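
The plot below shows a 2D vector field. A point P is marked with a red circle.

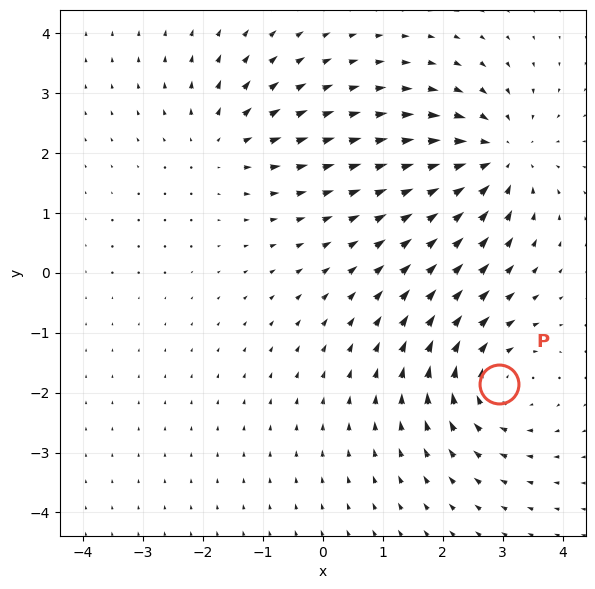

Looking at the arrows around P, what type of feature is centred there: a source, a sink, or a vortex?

vortex

At P (2.9, -1.9) the arrows circulate clockwise. Divergence ≈0, curl about -4 — near-zero divergence with nonzero curl is a vortex.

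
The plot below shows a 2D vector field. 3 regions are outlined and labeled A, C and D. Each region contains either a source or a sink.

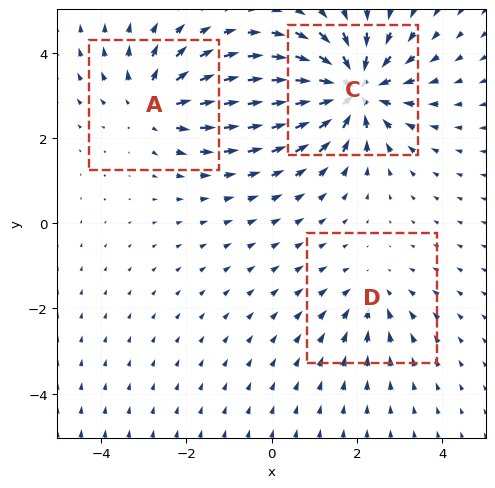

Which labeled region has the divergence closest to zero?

D

Divergence at each region's feature centre — A: about +3, C: about -5, D: about -2. Region D is closest to zero.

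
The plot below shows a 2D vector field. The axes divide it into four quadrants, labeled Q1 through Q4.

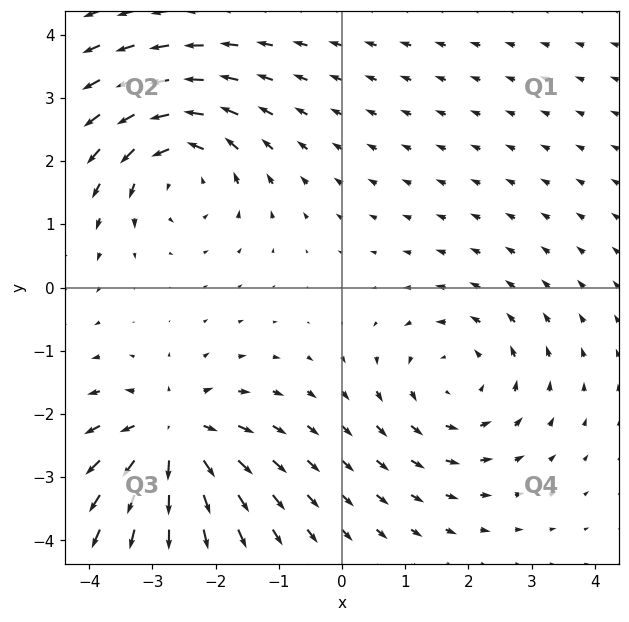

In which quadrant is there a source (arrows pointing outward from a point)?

The source sits at approximately (-2.7, -2.3), which lies in quadrant Q3. The divergence there is about +5, positive as expected for a source.

Q3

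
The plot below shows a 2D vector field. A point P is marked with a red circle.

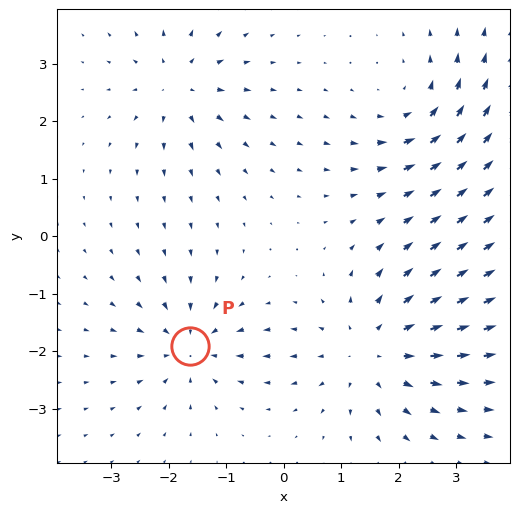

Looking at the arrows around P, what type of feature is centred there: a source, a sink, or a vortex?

At P (-1.6, -1.9) the arrows converge inward. Divergence about -4, curl ≈0 — negative divergence with near-zero curl is a sink.

sink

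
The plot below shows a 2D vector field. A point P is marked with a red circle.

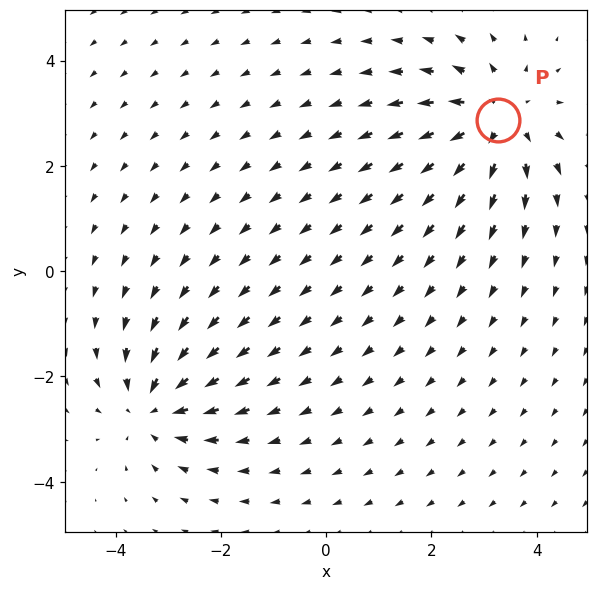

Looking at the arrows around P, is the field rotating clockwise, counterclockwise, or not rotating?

Near P at (3.3, 2.9) the arrows show no circulation. The curl there is ≈0.

not rotating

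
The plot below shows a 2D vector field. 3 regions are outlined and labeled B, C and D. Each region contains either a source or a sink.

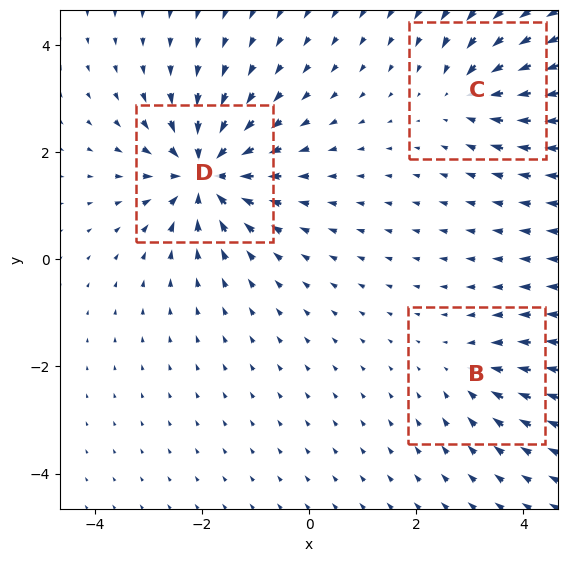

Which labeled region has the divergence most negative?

Divergence at each region's feature centre — B: about -2, C: about -4, D: about -6. Region D is most negative.

D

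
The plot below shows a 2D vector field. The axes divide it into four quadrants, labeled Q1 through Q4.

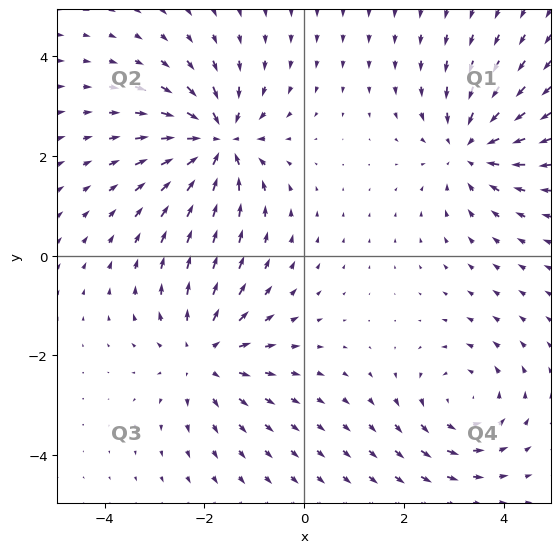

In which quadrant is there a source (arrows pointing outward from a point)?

Q3

The source sits at approximately (-2.0, -2.0), which lies in quadrant Q3. The divergence there is about +4, positive as expected for a source.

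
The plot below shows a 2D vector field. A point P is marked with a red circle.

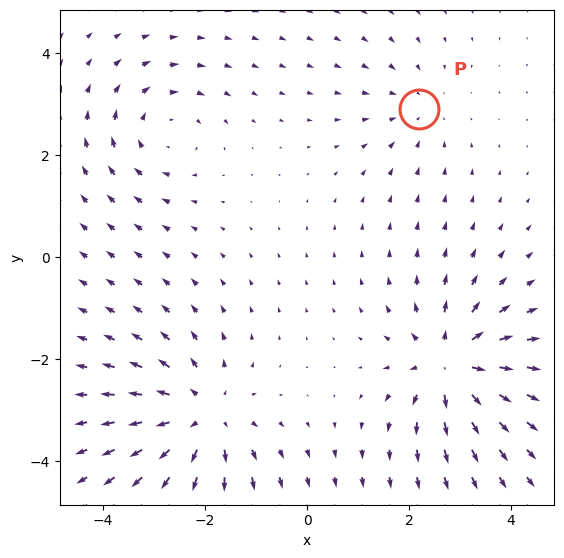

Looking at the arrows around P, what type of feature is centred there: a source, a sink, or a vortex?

sink

At P (2.2, 2.9) the arrows converge inward. Divergence about -2, curl ≈0 — negative divergence with near-zero curl is a sink.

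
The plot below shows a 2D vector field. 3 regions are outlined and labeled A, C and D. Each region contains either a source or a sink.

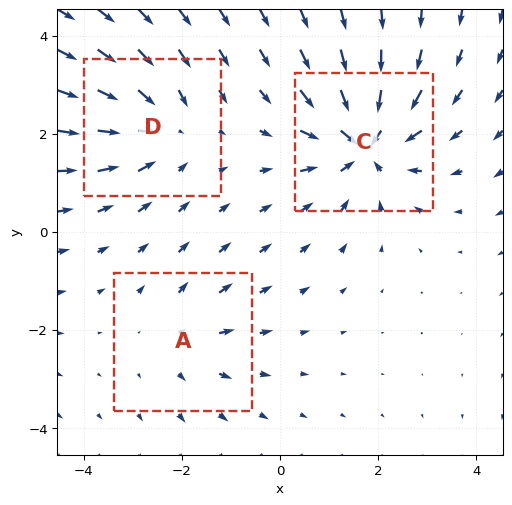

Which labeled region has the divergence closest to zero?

Divergence at each region's feature centre — A: about +2, C: about -5, D: about -3. Region A is closest to zero.

A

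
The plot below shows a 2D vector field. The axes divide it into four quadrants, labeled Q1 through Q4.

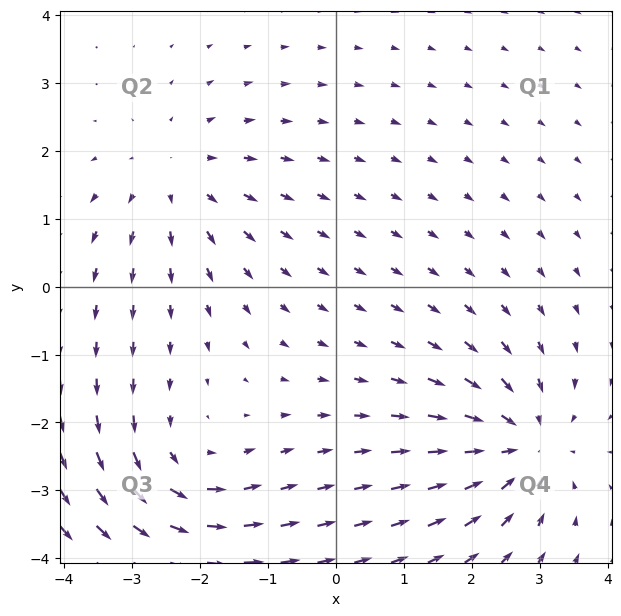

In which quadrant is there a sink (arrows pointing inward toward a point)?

Q4

The sink sits at approximately (2.7, -2.3), which lies in quadrant Q4. The divergence there is about -4, negative as expected for a sink.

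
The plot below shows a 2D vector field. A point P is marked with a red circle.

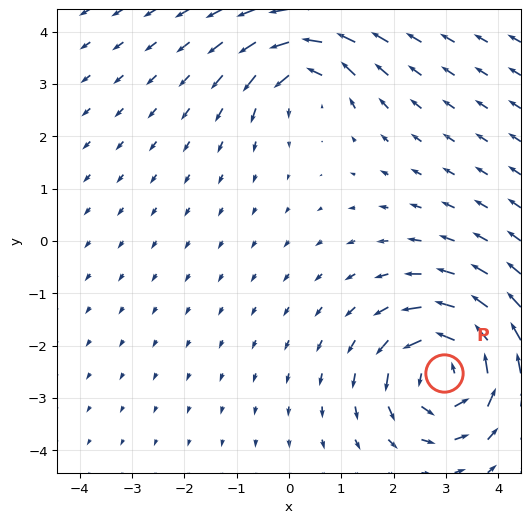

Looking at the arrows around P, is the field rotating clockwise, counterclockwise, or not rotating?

counterclockwise

Near P at (3.0, -2.5) the arrows circulate counterclockwise. The curl (z-component) there is about +5; positive curl means counterclockwise rotation.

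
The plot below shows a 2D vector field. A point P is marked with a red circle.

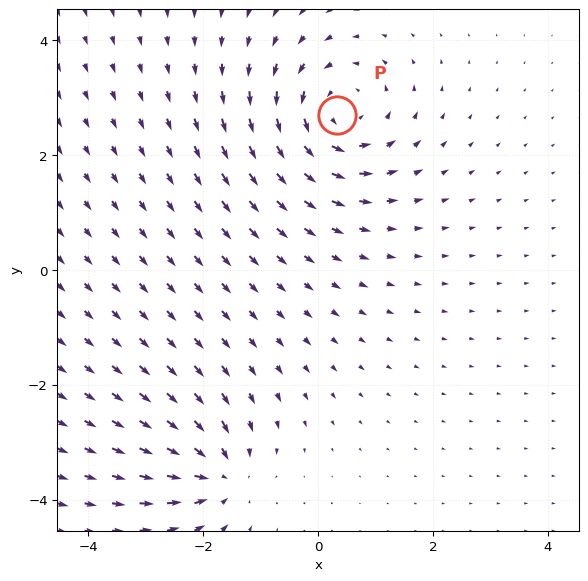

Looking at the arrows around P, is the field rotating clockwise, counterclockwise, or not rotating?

Near P at (0.3, 2.7) the arrows circulate counterclockwise. The curl (z-component) there is about +4; positive curl means counterclockwise rotation.

counterclockwise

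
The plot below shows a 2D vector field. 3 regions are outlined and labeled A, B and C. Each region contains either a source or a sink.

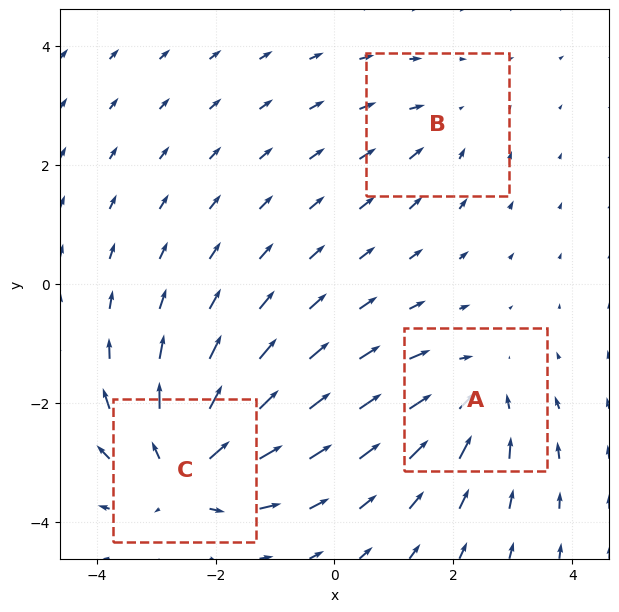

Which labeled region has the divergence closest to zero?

B

Divergence at each region's feature centre — A: about -3, B: about -2, C: about +5. Region B is closest to zero.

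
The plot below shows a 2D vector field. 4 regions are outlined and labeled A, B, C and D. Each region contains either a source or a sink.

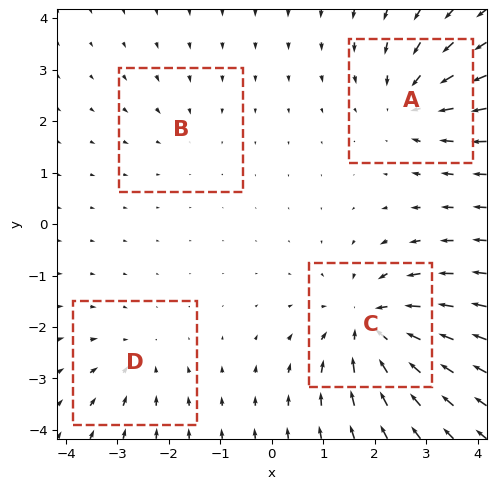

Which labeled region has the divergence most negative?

C

Divergence at each region's feature centre — A: about -5, B: about -2, C: about -7, D: about -3. Region C is most negative.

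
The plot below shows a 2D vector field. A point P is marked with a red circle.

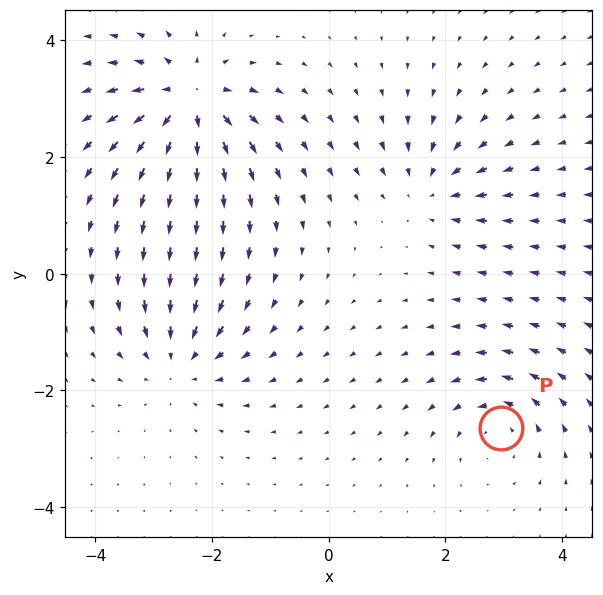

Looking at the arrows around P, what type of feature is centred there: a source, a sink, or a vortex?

At P (3.0, -2.6) the arrows circulate counterclockwise. Divergence ≈0, curl about +4 — near-zero divergence with nonzero curl is a vortex.

vortex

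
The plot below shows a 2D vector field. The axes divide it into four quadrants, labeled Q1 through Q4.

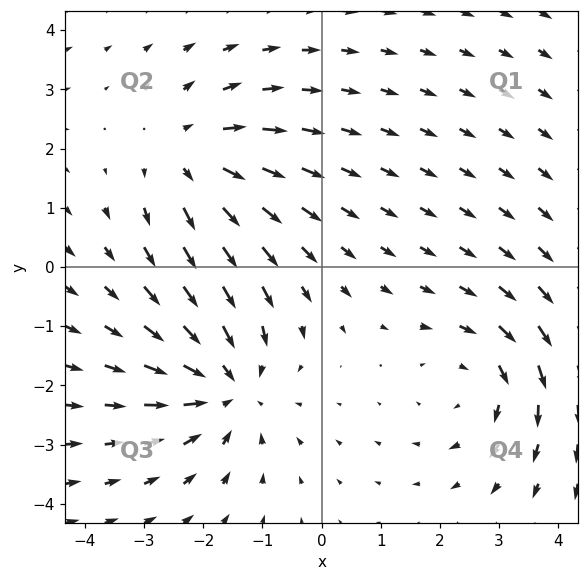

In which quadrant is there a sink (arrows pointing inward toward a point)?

The sink sits at approximately (-1.6, -2.0), which lies in quadrant Q3. The divergence there is about -4, negative as expected for a sink.

Q3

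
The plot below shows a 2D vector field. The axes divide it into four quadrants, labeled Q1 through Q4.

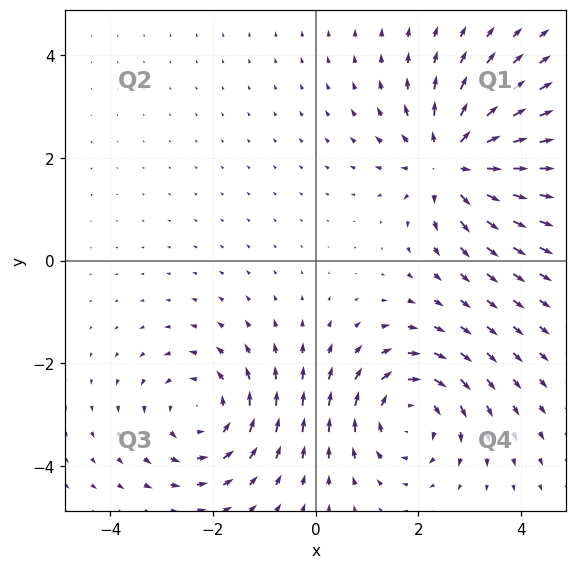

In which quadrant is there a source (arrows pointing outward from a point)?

Q1

The source sits at approximately (2.7, 1.9), which lies in quadrant Q1. The divergence there is about +5, positive as expected for a source.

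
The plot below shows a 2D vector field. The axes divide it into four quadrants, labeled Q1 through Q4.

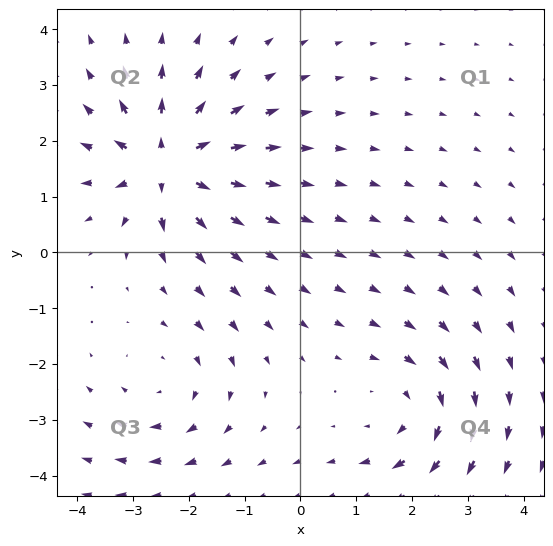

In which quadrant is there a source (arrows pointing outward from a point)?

Q2

The source sits at approximately (-2.4, 1.6), which lies in quadrant Q2. The divergence there is about +7, positive as expected for a source.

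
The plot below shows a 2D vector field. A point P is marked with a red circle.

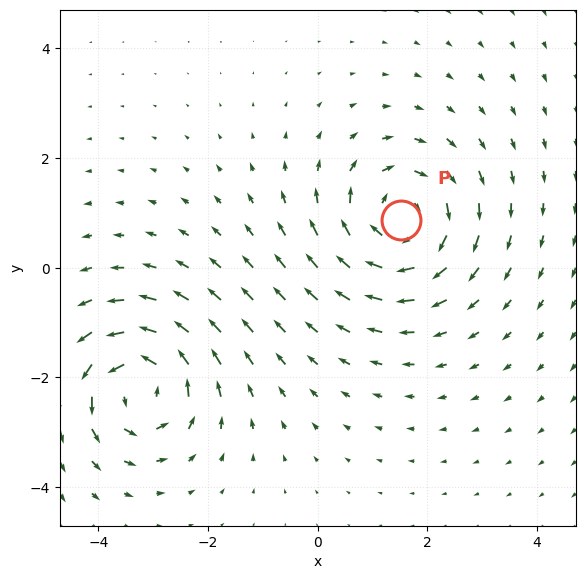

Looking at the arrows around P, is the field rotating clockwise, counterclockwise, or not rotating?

clockwise

Near P at (1.5, 0.9) the arrows circulate clockwise. The curl (z-component) there is about -5; negative curl means clockwise rotation.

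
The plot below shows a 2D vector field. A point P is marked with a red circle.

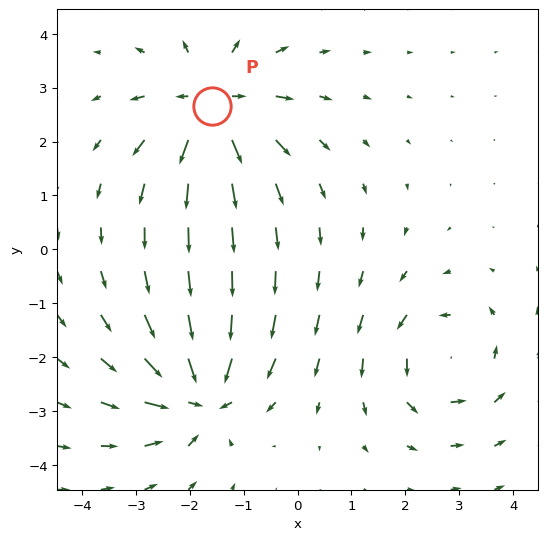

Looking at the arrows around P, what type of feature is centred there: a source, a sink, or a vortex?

source

At P (-1.6, 2.7) the arrows spread outward. Divergence about +5, curl ≈0 — positive divergence with near-zero curl is a source.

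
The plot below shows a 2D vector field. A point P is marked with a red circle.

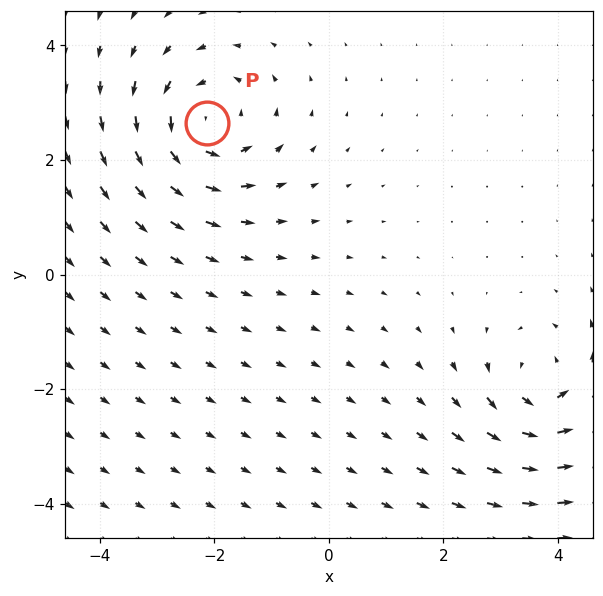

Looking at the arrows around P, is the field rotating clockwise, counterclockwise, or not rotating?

counterclockwise

Near P at (-2.1, 2.6) the arrows circulate counterclockwise. The curl (z-component) there is about +4; positive curl means counterclockwise rotation.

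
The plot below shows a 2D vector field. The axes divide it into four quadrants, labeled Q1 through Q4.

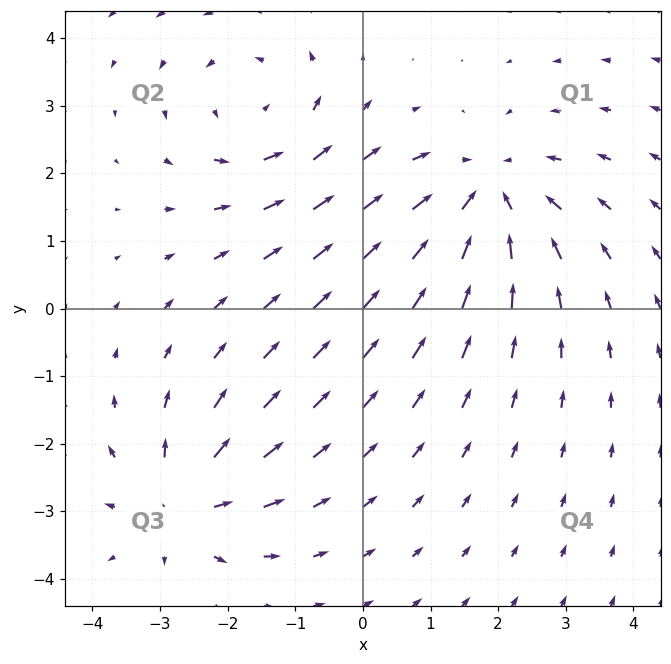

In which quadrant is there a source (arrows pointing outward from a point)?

The source sits at approximately (-2.7, -2.9), which lies in quadrant Q3. The divergence there is about +4, positive as expected for a source.

Q3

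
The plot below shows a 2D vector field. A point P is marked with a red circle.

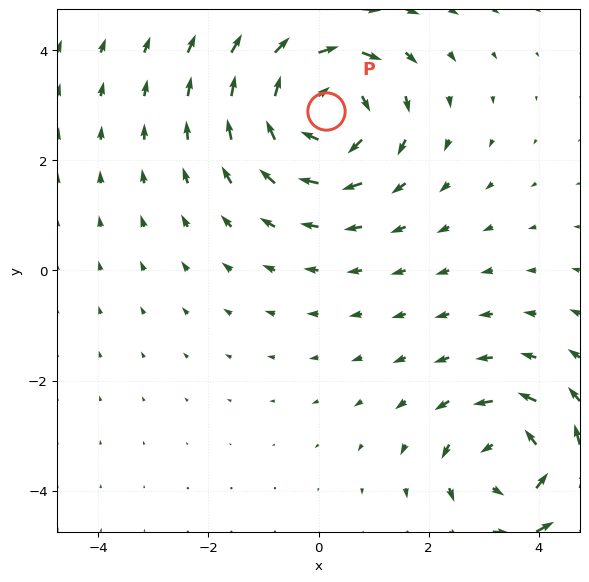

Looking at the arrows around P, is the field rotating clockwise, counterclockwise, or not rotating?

clockwise

Near P at (0.1, 2.9) the arrows circulate clockwise. The curl (z-component) there is about -4; negative curl means clockwise rotation.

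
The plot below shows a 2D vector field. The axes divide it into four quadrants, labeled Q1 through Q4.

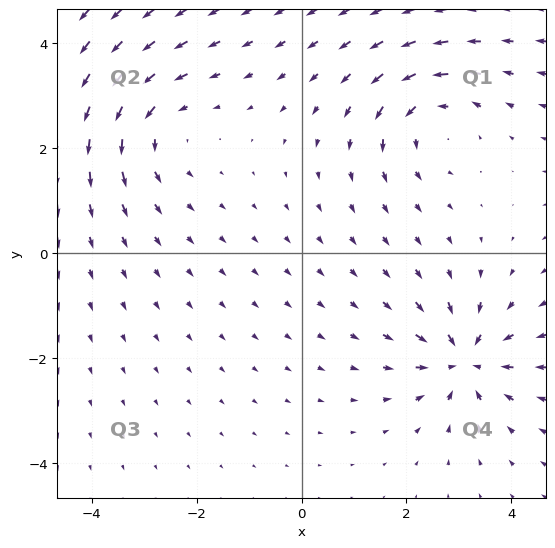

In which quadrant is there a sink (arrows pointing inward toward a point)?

The sink sits at approximately (3.1, -2.0), which lies in quadrant Q4. The divergence there is about -6, negative as expected for a sink.

Q4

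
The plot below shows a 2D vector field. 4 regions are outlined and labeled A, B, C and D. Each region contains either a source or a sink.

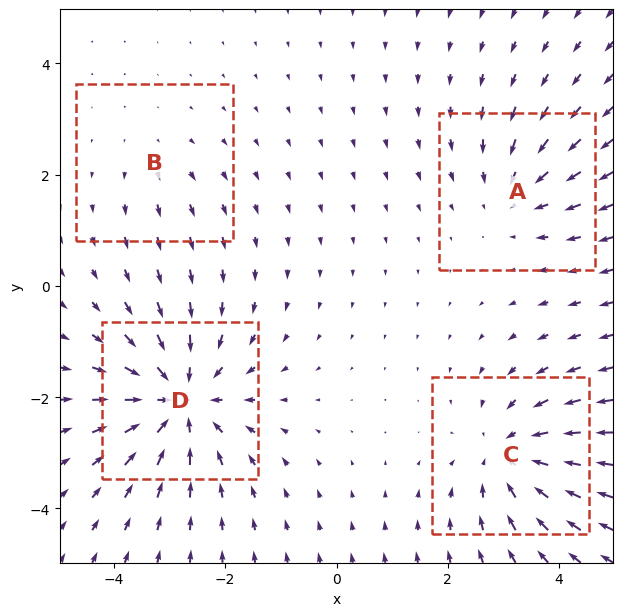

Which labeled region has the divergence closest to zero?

Divergence at each region's feature centre — A: about -3, B: about +2, C: about -5, D: about -6. Region B is closest to zero.

B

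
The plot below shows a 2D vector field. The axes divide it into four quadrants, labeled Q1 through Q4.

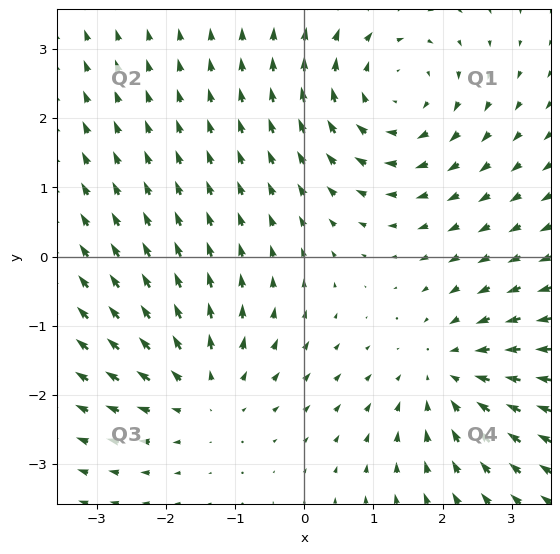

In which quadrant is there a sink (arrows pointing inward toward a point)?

The sink sits at approximately (2.1, -1.7), which lies in quadrant Q4. The divergence there is about -3, negative as expected for a sink.

Q4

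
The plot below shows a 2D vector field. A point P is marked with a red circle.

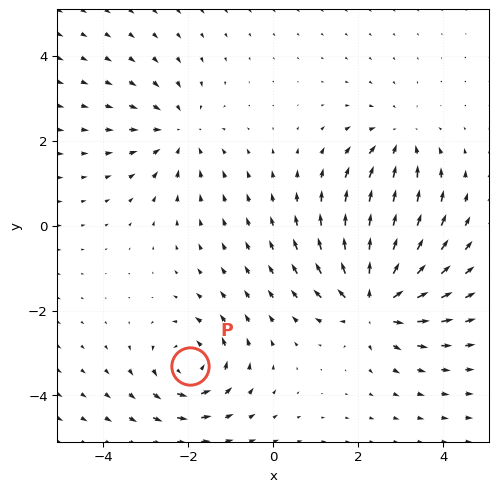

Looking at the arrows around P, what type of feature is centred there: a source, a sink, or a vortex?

vortex

At P (-2.0, -3.3) the arrows circulate counterclockwise. Divergence ≈0, curl about +4 — near-zero divergence with nonzero curl is a vortex.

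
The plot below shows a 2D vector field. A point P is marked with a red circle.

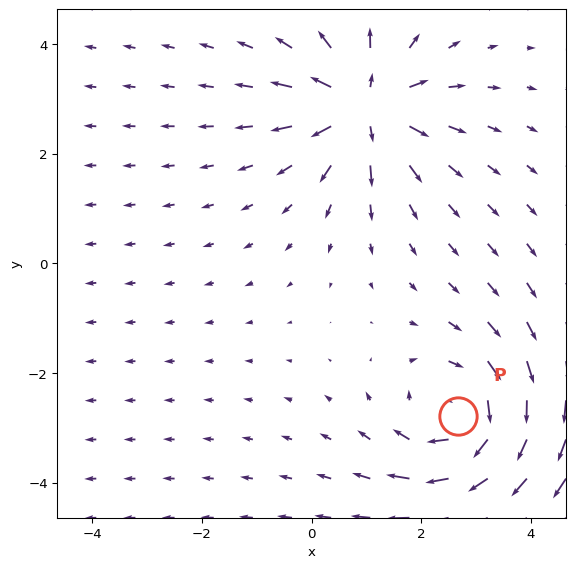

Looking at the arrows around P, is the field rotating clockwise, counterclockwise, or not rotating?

clockwise

Near P at (2.7, -2.8) the arrows circulate clockwise. The curl (z-component) there is about -4; negative curl means clockwise rotation.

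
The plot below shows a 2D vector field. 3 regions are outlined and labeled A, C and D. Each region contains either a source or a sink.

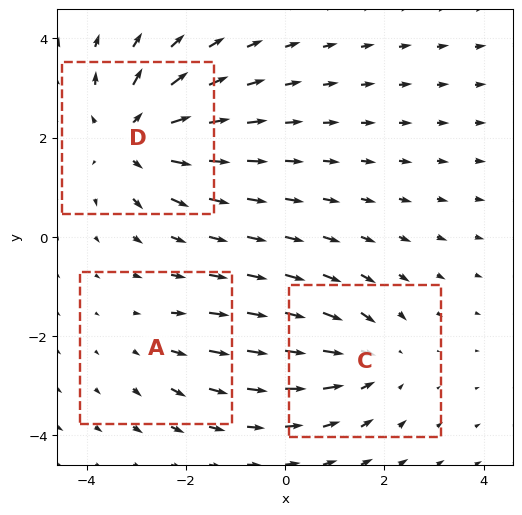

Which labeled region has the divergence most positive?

Divergence at each region's feature centre — A: about +2, C: about -3, D: about +5. Region D is most positive.

D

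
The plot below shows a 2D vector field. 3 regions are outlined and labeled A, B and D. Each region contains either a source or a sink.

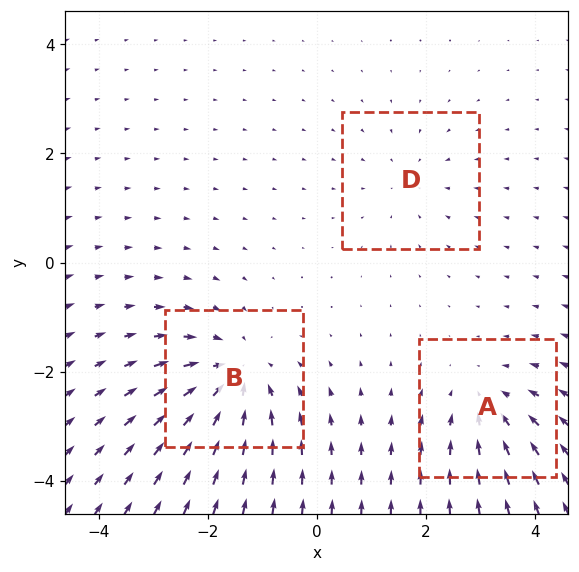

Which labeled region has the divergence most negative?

B

Divergence at each region's feature centre — A: about -3, B: about -5, D: about -2. Region B is most negative.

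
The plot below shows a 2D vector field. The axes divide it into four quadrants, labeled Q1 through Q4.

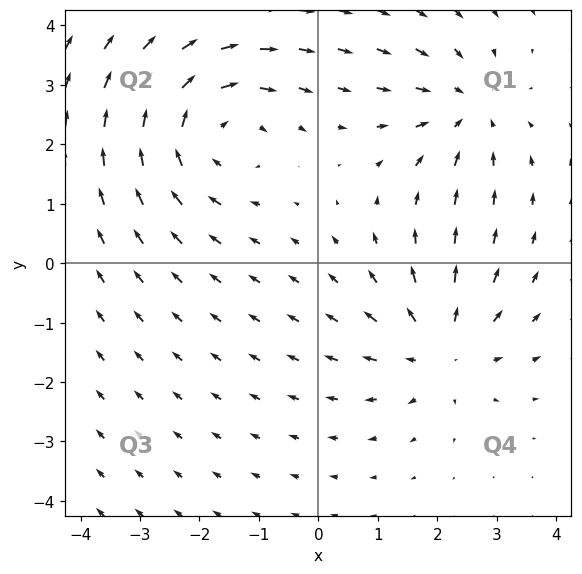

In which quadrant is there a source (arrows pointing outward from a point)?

The source sits at approximately (2.0, -1.4), which lies in quadrant Q4. The divergence there is about +3, positive as expected for a source.

Q4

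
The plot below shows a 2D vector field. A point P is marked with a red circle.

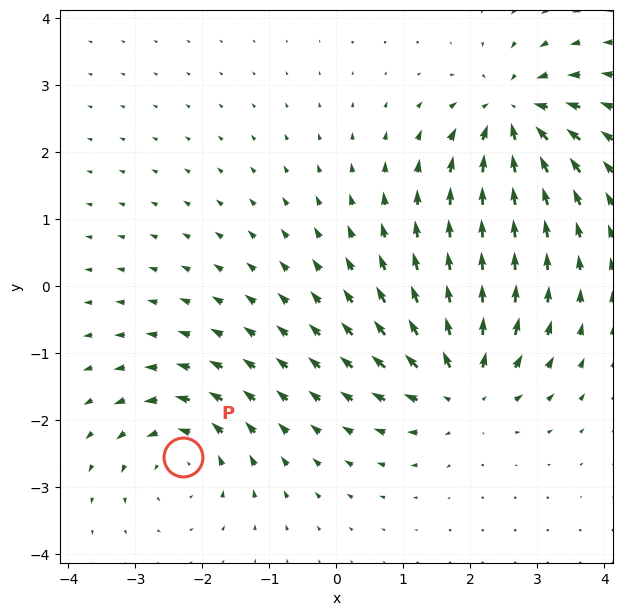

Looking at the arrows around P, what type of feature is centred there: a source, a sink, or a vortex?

At P (-2.3, -2.6) the arrows circulate counterclockwise. Divergence ≈0, curl about +4 — near-zero divergence with nonzero curl is a vortex.

vortex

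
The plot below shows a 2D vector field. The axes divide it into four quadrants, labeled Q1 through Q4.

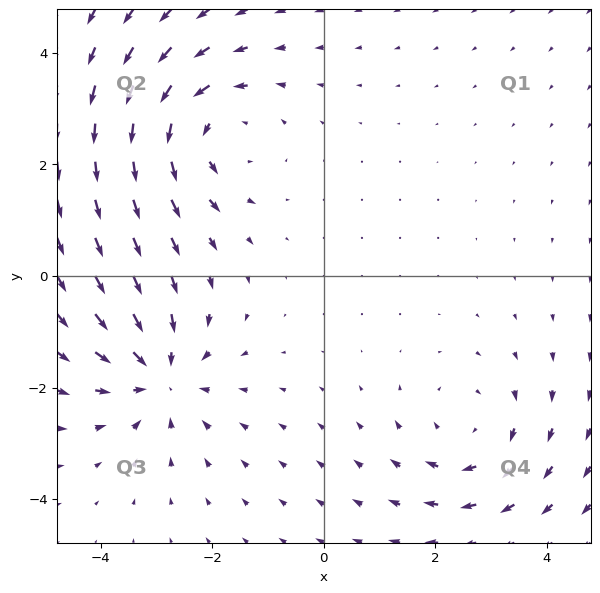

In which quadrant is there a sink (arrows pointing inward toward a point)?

Q3

The sink sits at approximately (-2.9, -1.8), which lies in quadrant Q3. The divergence there is about -4, negative as expected for a sink.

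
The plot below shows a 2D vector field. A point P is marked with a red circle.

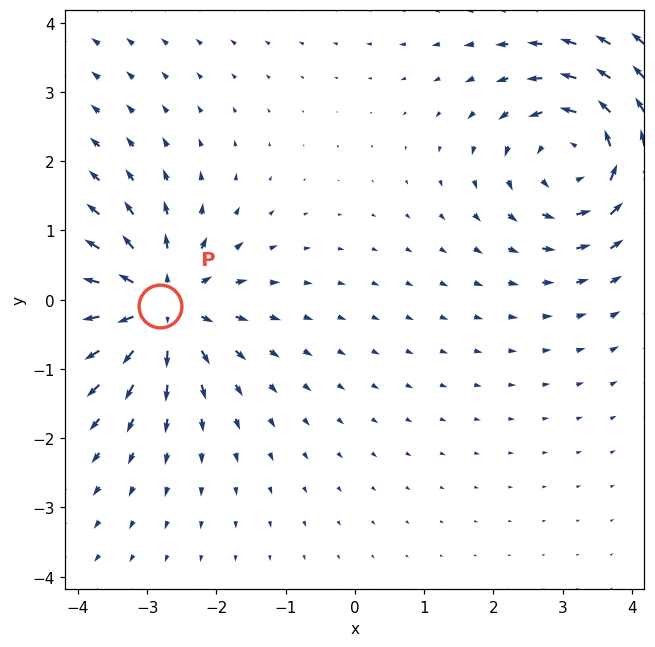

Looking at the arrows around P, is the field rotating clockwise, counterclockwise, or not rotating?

Near P at (-2.8, -0.1) the arrows show no circulation. The curl there is ≈0.

not rotating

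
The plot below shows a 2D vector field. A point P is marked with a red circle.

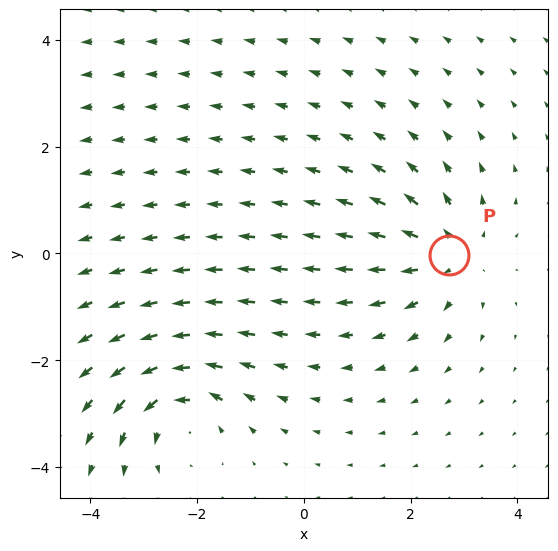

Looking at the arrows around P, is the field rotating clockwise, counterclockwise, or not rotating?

Near P at (2.7, -0.0) the arrows show no circulation. The curl there is ≈0.

not rotating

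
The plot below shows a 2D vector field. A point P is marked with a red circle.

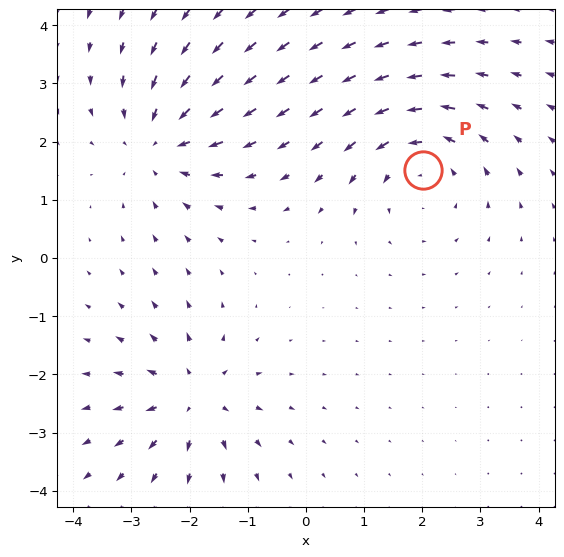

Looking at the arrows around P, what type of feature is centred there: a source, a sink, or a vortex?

vortex

At P (2.0, 1.5) the arrows circulate counterclockwise. Divergence ≈0, curl about +4 — near-zero divergence with nonzero curl is a vortex.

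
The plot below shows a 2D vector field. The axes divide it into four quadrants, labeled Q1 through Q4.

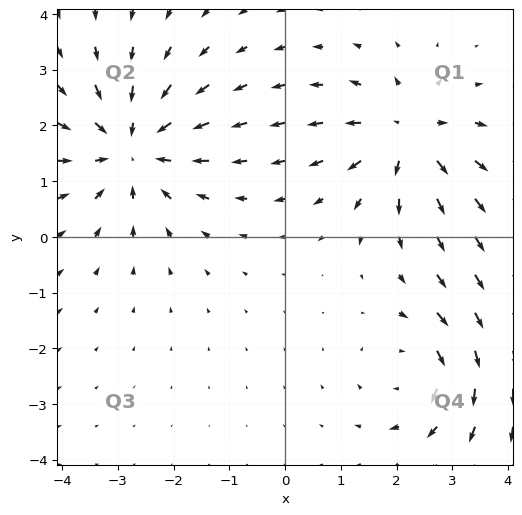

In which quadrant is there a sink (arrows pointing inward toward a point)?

The sink sits at approximately (-2.7, 1.6), which lies in quadrant Q2. The divergence there is about -4, negative as expected for a sink.

Q2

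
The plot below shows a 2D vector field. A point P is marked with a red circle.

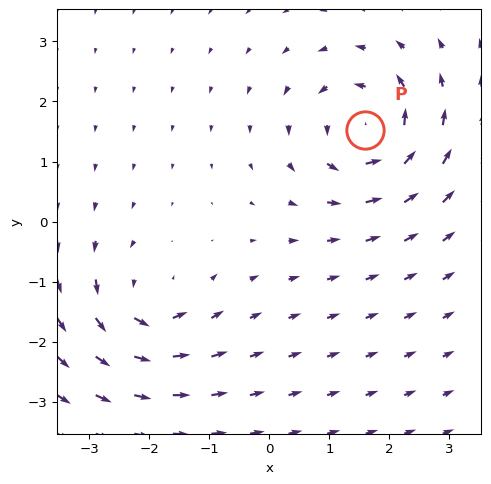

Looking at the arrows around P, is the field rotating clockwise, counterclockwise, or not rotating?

counterclockwise

Near P at (1.6, 1.5) the arrows circulate counterclockwise. The curl (z-component) there is about +6; positive curl means counterclockwise rotation.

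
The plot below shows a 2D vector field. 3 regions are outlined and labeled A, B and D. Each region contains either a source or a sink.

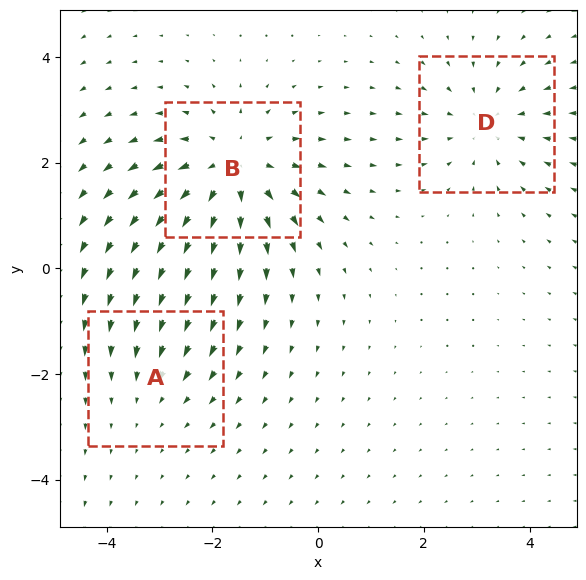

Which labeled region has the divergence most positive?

Divergence at each region's feature centre — A: about -2, B: about +4, D: about -3. Region B is most positive.

B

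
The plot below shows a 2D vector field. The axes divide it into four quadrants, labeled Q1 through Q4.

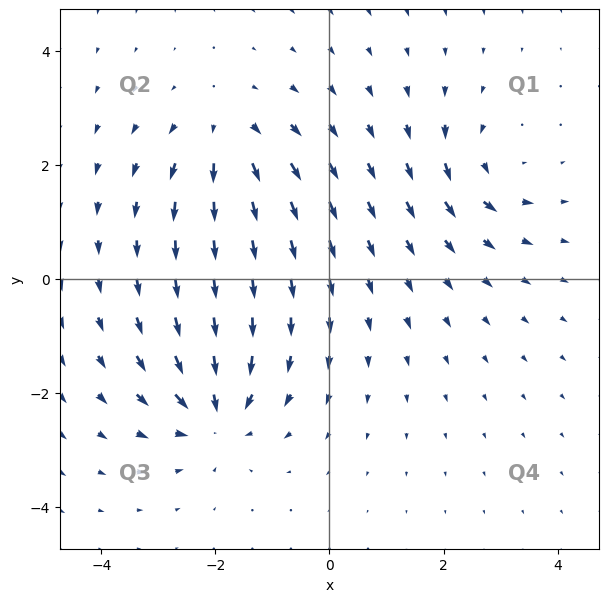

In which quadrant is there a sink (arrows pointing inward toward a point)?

Q3

The sink sits at approximately (-2.0, -2.4), which lies in quadrant Q3. The divergence there is about -5, negative as expected for a sink.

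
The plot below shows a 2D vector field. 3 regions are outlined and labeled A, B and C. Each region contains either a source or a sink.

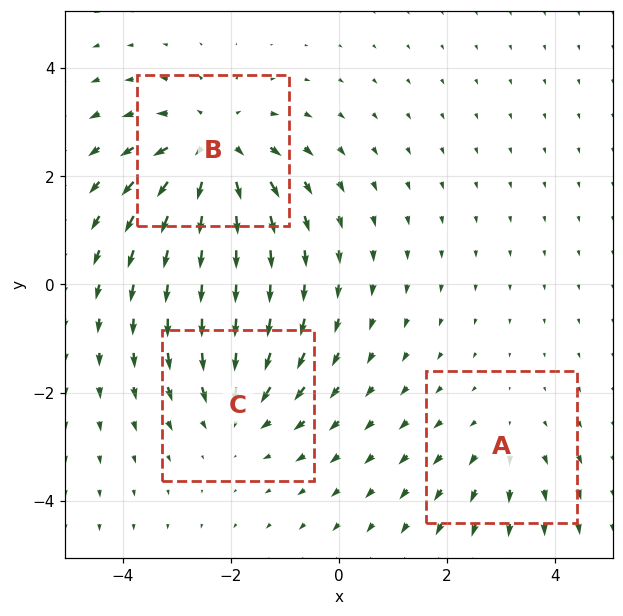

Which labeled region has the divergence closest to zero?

Divergence at each region's feature centre — A: about +2, B: about +5, C: about -3. Region A is closest to zero.

A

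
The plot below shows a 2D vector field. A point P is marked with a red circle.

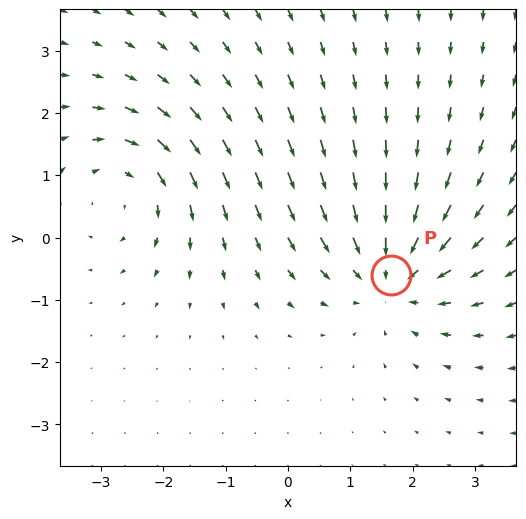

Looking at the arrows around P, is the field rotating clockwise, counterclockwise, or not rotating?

Near P at (1.7, -0.6) the arrows show no circulation. The curl there is ≈0.

not rotating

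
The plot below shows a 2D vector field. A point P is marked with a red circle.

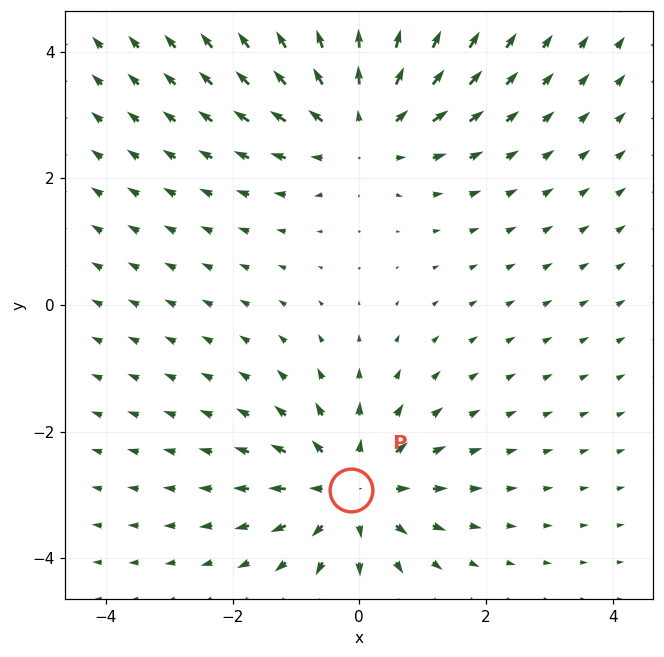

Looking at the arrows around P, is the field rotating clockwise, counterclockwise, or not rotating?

Near P at (-0.1, -2.9) the arrows show no circulation. The curl there is ≈0.

not rotating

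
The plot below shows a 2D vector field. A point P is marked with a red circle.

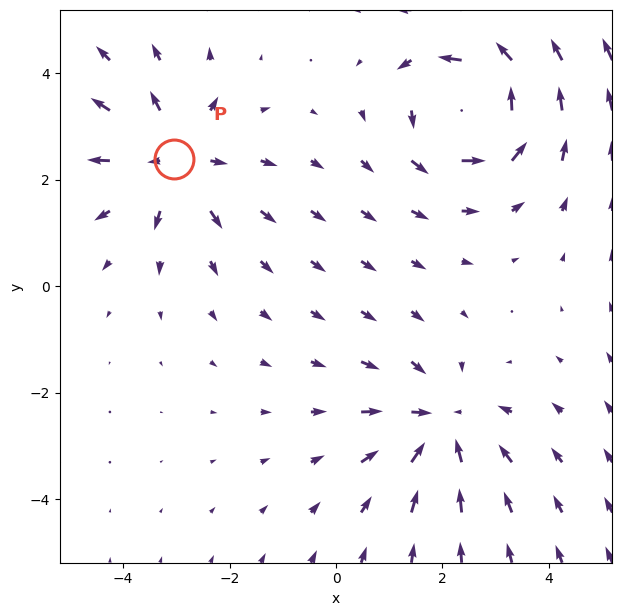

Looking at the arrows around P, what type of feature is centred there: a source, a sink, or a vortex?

At P (-3.0, 2.4) the arrows spread outward. Divergence about +3, curl ≈0 — positive divergence with near-zero curl is a source.

source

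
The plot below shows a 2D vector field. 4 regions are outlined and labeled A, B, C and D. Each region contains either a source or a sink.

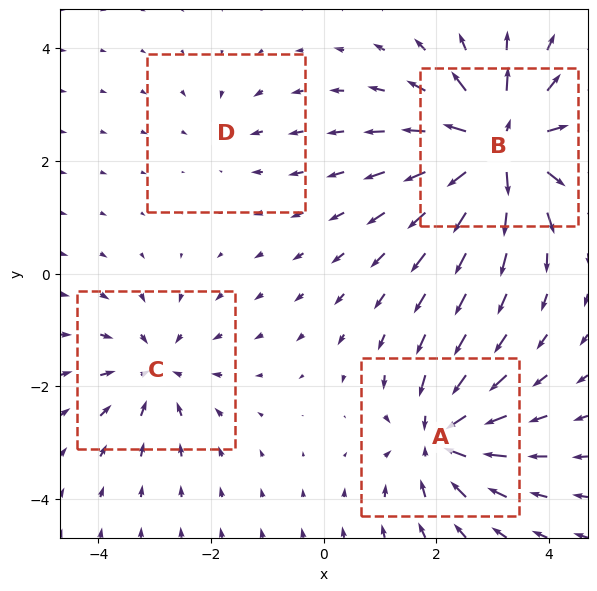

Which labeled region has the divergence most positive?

B

Divergence at each region's feature centre — A: about -6, B: about +8, C: about -4, D: about -2. Region B is most positive.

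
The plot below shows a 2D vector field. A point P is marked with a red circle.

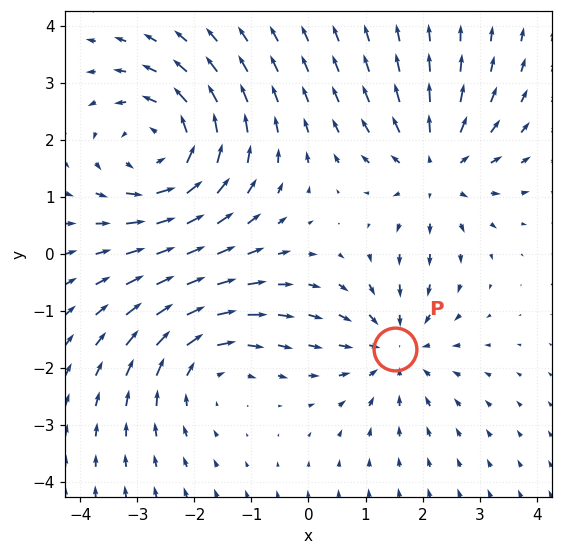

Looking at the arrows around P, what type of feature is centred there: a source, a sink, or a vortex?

At P (1.5, -1.7) the arrows converge inward. Divergence about -3, curl ≈0 — negative divergence with near-zero curl is a sink.

sink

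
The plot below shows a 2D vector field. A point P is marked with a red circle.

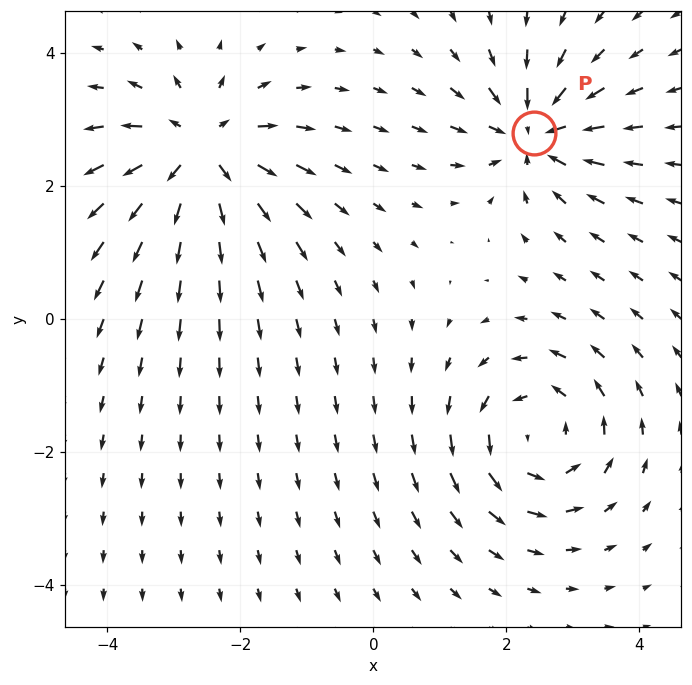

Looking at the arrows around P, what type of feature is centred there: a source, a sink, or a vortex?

sink

At P (2.4, 2.8) the arrows converge inward. Divergence about -5, curl ≈0 — negative divergence with near-zero curl is a sink.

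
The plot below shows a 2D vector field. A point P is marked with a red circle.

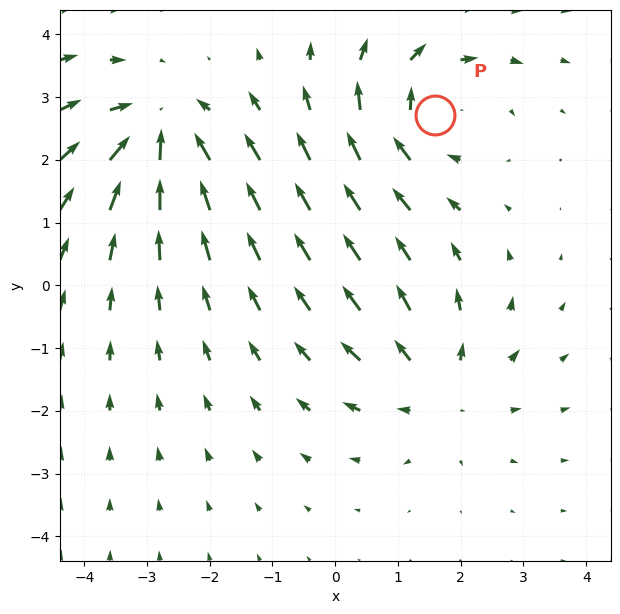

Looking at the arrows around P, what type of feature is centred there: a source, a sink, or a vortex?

At P (1.6, 2.7) the arrows circulate clockwise. Divergence ≈0, curl about -3 — near-zero divergence with nonzero curl is a vortex.

vortex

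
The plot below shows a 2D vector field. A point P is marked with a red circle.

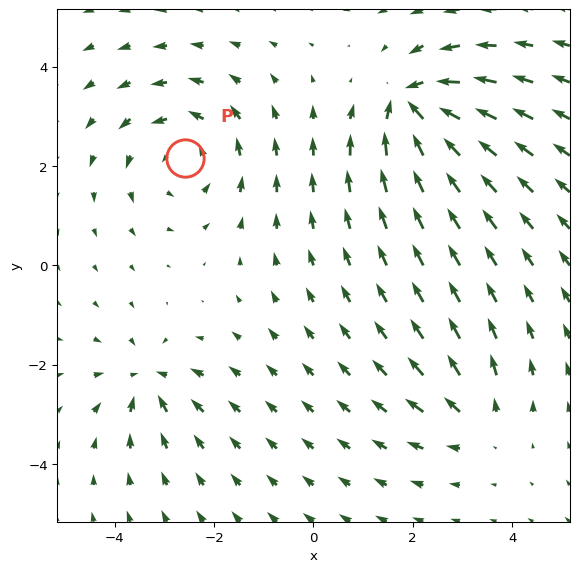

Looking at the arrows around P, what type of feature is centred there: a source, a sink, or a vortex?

At P (-2.6, 2.2) the arrows circulate counterclockwise. Divergence ≈0, curl about +4 — near-zero divergence with nonzero curl is a vortex.

vortex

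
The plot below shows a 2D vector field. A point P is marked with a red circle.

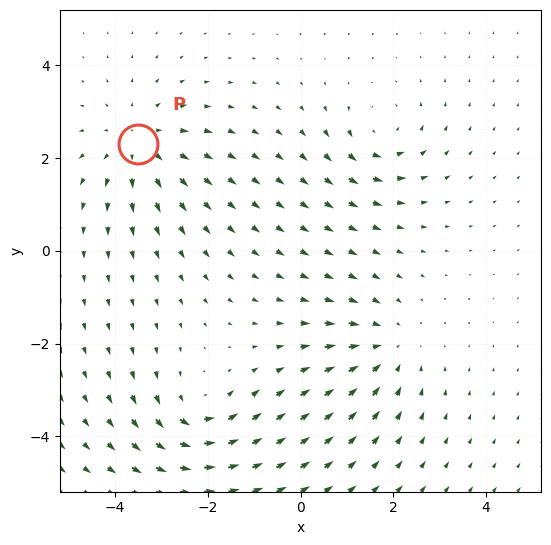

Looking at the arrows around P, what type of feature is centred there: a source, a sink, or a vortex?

At P (-3.5, 2.3) the arrows spread outward. Divergence about +4, curl ≈0 — positive divergence with near-zero curl is a source.

source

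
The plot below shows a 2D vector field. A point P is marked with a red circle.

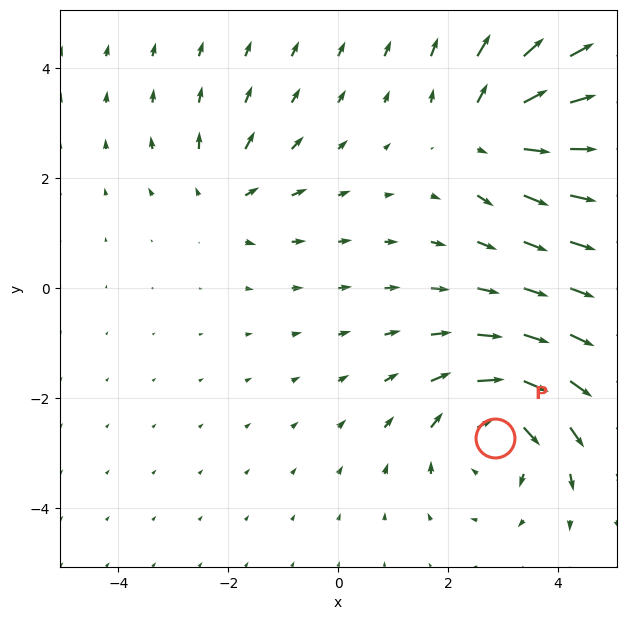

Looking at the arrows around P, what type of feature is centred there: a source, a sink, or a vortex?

At P (2.9, -2.7) the arrows circulate clockwise. Divergence ≈0, curl about -5 — near-zero divergence with nonzero curl is a vortex.

vortex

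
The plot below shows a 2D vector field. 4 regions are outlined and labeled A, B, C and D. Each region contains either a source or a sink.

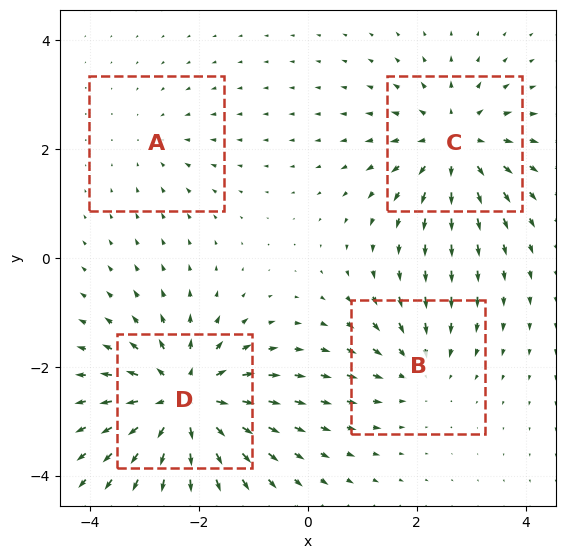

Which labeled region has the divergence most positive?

D

Divergence at each region's feature centre — A: about -2, B: about -4, C: about +5, D: about +7. Region D is most positive.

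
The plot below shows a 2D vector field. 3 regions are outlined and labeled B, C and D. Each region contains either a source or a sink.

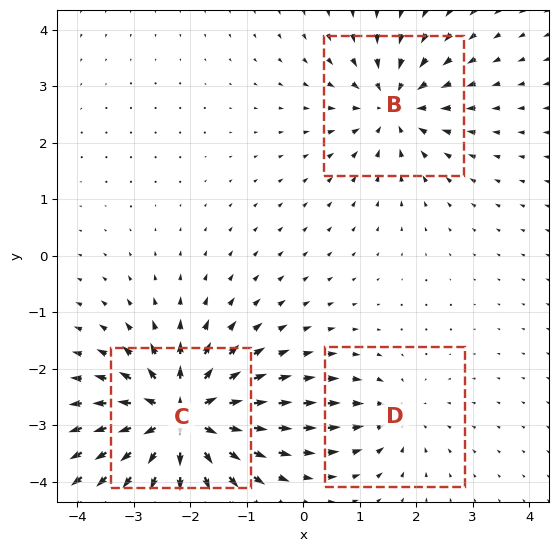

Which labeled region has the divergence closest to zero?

D

Divergence at each region's feature centre — B: about -4, C: about +6, D: about -3. Region D is closest to zero.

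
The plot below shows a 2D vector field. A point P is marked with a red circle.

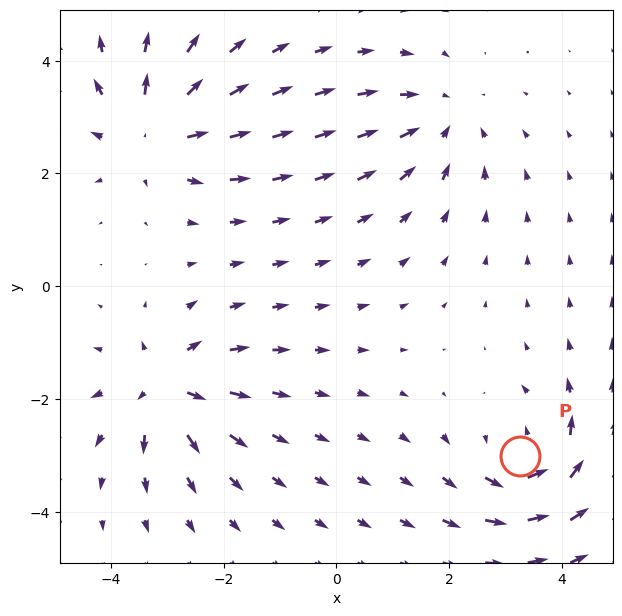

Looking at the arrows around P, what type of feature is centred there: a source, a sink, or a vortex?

At P (3.3, -3.0) the arrows circulate counterclockwise. Divergence ≈0, curl about +6 — near-zero divergence with nonzero curl is a vortex.

vortex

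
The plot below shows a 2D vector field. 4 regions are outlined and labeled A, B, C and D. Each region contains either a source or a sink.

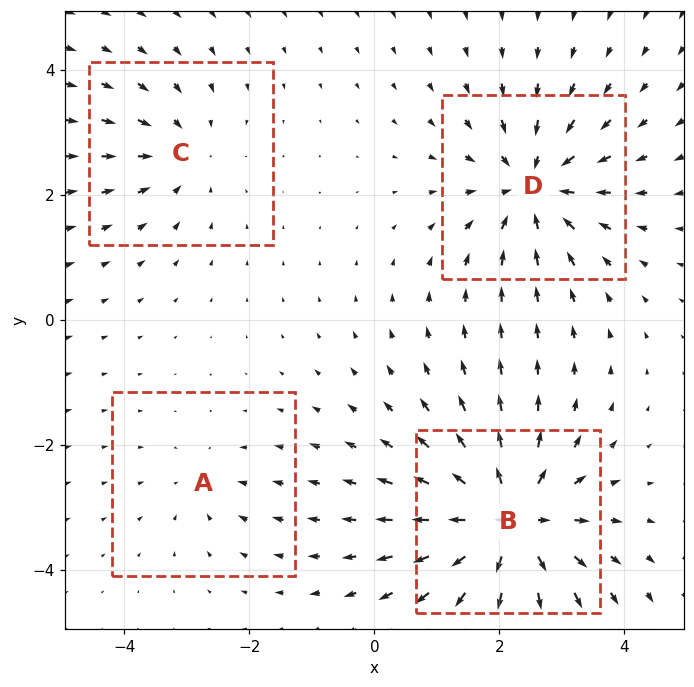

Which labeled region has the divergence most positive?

Divergence at each region's feature centre — A: about -2, B: about +7, C: about -3, D: about -6. Region B is most positive.

B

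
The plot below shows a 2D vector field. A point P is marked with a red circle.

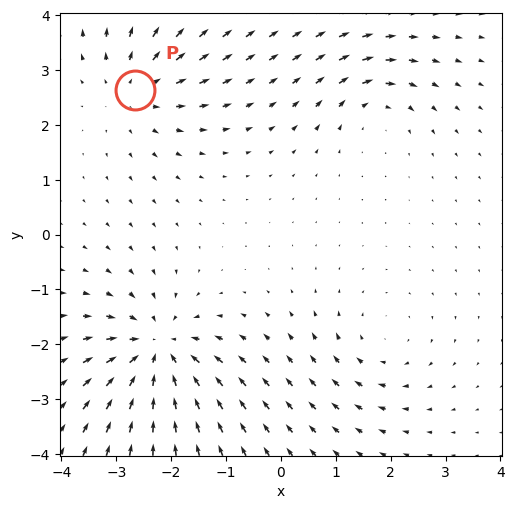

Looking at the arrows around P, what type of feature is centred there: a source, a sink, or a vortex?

source

At P (-2.7, 2.6) the arrows spread outward. Divergence about +4, curl ≈0 — positive divergence with near-zero curl is a source.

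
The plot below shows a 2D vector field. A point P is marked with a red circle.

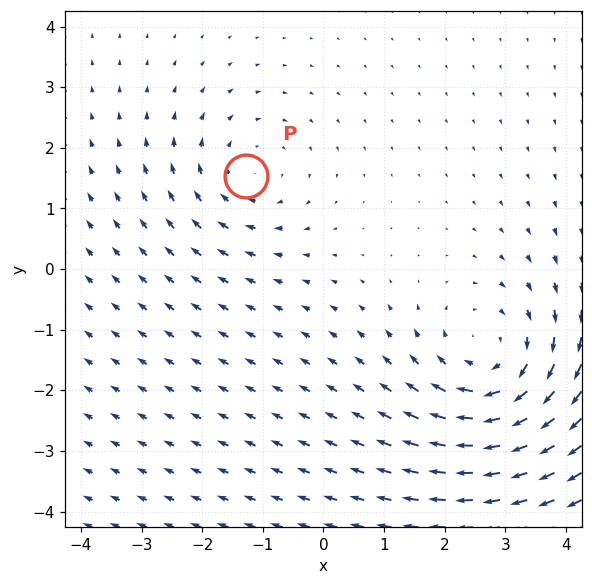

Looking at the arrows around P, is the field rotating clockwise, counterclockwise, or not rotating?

Near P at (-1.3, 1.5) the arrows circulate clockwise. The curl (z-component) there is about -2; negative curl means clockwise rotation.

clockwise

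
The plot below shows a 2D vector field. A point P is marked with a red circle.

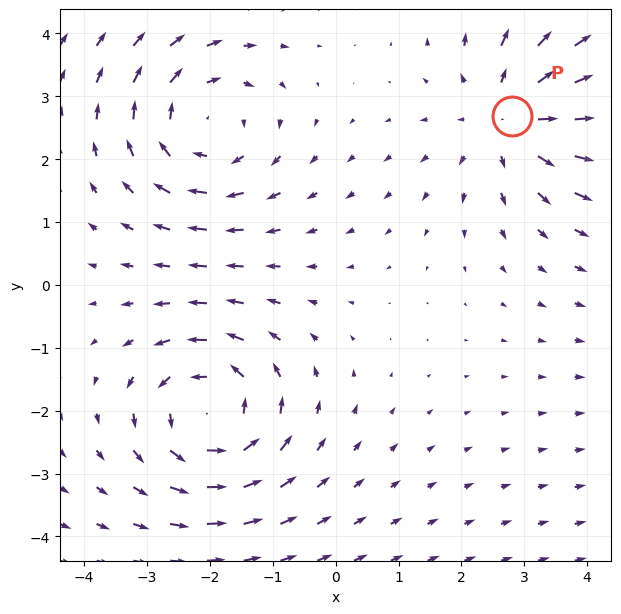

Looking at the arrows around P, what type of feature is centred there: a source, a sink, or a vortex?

source

At P (2.8, 2.7) the arrows spread outward. Divergence about +3, curl ≈0 — positive divergence with near-zero curl is a source.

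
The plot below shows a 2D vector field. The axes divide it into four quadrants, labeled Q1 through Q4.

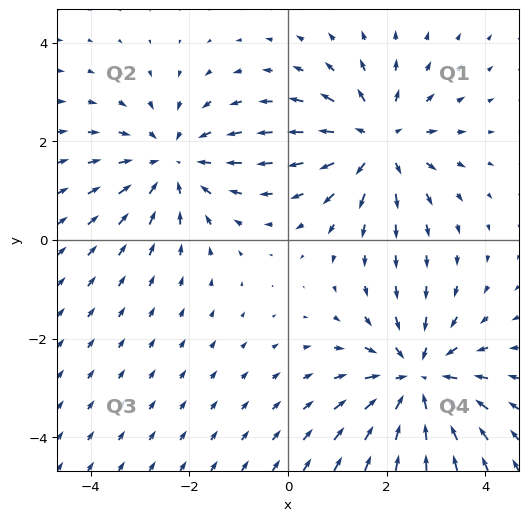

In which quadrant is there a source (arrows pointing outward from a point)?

The source sits at approximately (1.8, 2.0), which lies in quadrant Q1. The divergence there is about +4, positive as expected for a source.

Q1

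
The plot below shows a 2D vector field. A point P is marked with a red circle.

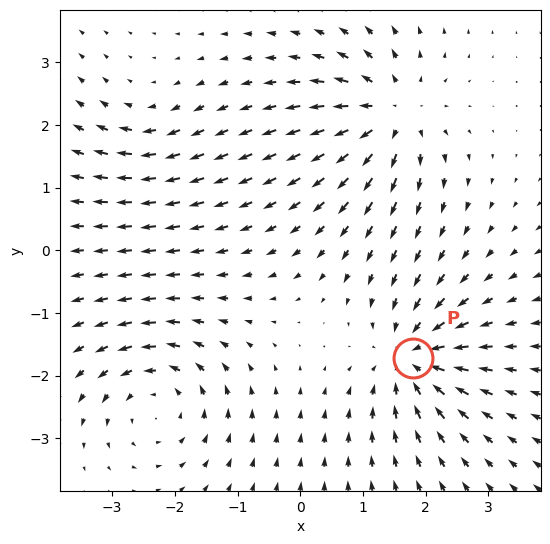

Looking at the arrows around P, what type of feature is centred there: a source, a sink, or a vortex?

At P (1.8, -1.7) the arrows converge inward. Divergence about -7, curl ≈0 — negative divergence with near-zero curl is a sink.

sink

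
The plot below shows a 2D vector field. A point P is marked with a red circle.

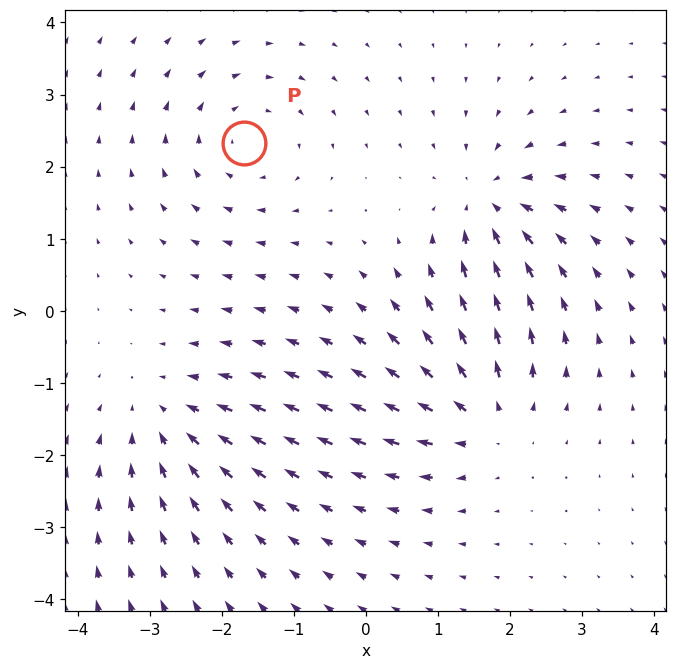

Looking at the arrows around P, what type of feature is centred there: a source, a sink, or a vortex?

vortex

At P (-1.7, 2.3) the arrows circulate clockwise. Divergence ≈0, curl about -3 — near-zero divergence with nonzero curl is a vortex.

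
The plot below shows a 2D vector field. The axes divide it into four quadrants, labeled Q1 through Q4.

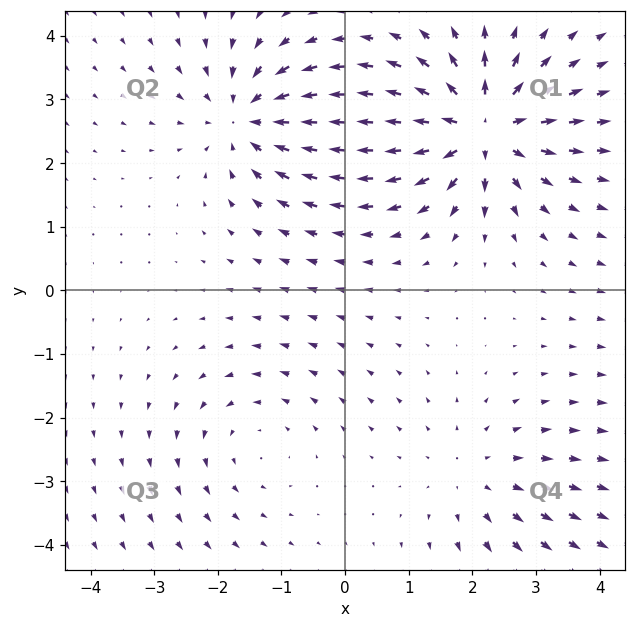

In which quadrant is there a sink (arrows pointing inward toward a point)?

The sink sits at approximately (-1.5, 2.7), which lies in quadrant Q2. The divergence there is about -4, negative as expected for a sink.

Q2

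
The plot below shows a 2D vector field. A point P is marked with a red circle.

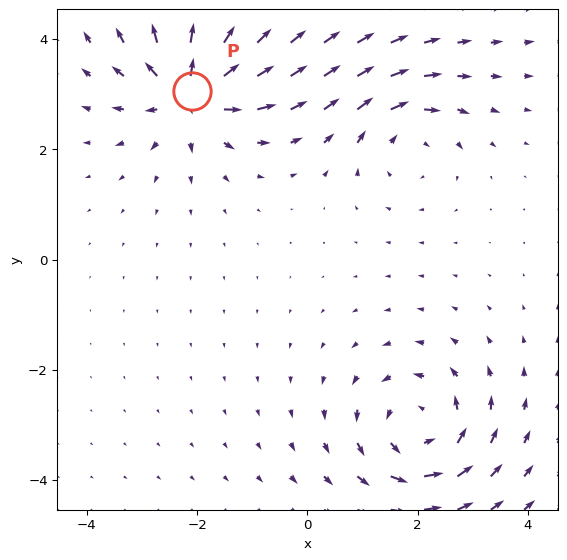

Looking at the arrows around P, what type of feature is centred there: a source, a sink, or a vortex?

source

At P (-2.1, 3.1) the arrows spread outward. Divergence about +6, curl ≈0 — positive divergence with near-zero curl is a source.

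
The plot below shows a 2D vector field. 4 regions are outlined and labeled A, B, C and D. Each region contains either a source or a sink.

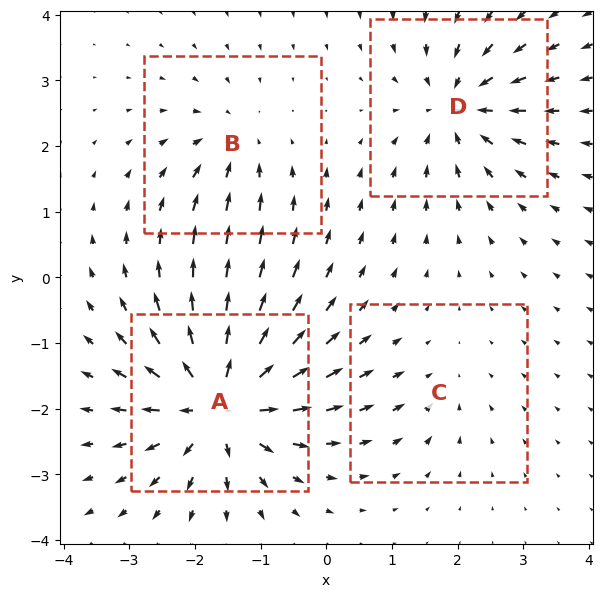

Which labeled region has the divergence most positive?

Divergence at each region's feature centre — A: about +9, B: about -4, C: about -2, D: about -6. Region A is most positive.

A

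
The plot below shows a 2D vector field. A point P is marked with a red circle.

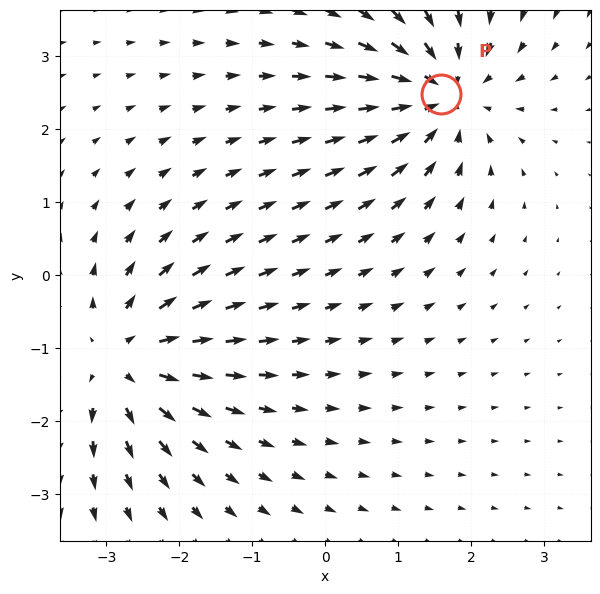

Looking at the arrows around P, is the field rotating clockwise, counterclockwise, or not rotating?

Near P at (1.6, 2.5) the arrows show no circulation. The curl there is ≈0.

not rotating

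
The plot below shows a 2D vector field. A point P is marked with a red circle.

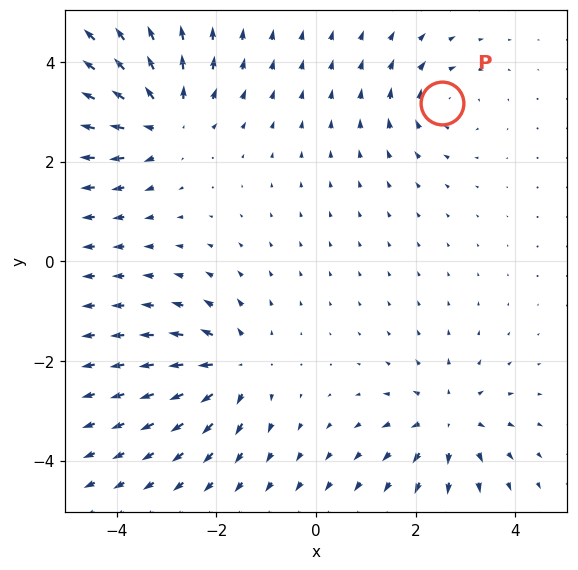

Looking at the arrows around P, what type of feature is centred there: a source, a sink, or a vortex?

vortex

At P (2.5, 3.2) the arrows circulate clockwise. Divergence ≈0, curl about -4 — near-zero divergence with nonzero curl is a vortex.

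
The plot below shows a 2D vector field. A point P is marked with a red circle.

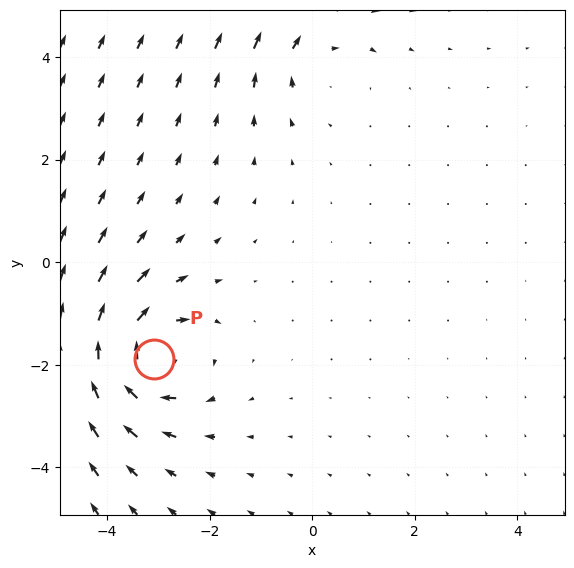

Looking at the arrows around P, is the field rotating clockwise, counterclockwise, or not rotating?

clockwise

Near P at (-3.1, -1.9) the arrows circulate clockwise. The curl (z-component) there is about -6; negative curl means clockwise rotation.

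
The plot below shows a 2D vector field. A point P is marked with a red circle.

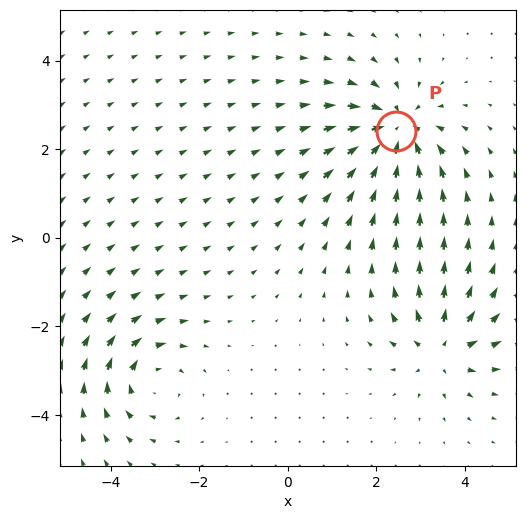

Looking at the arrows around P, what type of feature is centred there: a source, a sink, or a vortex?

sink

At P (2.4, 2.4) the arrows converge inward. Divergence about -6, curl ≈0 — negative divergence with near-zero curl is a sink.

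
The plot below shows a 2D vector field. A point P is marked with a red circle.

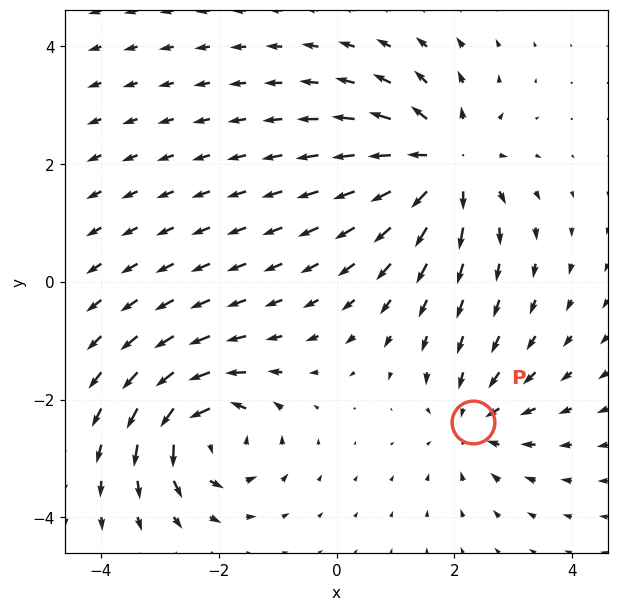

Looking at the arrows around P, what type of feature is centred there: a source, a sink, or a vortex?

sink

At P (2.3, -2.4) the arrows converge inward. Divergence about -3, curl ≈0 — negative divergence with near-zero curl is a sink.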